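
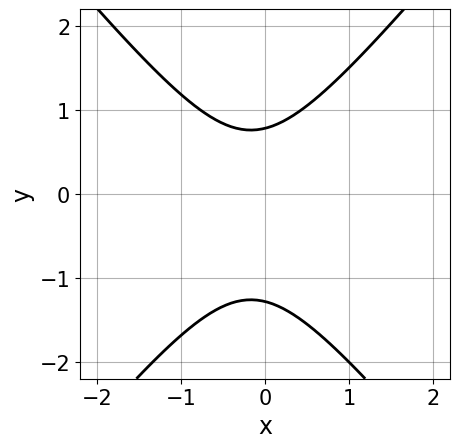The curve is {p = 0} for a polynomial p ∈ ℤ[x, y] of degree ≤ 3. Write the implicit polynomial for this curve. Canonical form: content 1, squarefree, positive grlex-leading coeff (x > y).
3*x^2 - 2*y^2 + x - y + 2

First, degree: no degree-1 curve has this shape, so deg p = 2.
Next, observable constraints: it misses every integer gridline on the x-axis.
Finally, matching integer coefficients to the picture gives p.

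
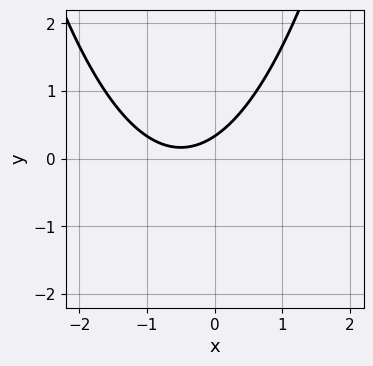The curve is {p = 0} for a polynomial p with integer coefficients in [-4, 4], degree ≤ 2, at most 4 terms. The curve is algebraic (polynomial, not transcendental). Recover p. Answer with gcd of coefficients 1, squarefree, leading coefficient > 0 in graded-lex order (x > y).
(a) deg p = 2.
(b) From the axis intercepts and sections: no x-intercept at any integer in the box.
(c) Assembling these constraints gives the stated polynomial.

2*x^2 + 2*x - 3*y + 1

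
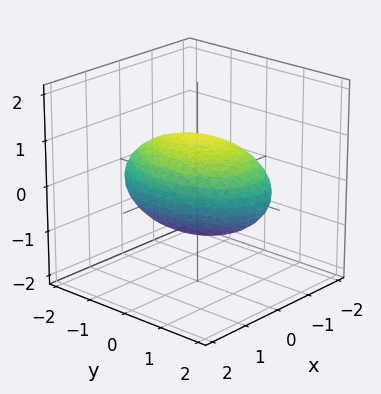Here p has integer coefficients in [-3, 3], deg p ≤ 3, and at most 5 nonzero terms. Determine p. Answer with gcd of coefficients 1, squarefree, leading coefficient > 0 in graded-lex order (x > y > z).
1. The degree is 2 — bounded and convex; a quadric.
2. Symmetries: it's symmetric under x → −x, forcing even powers of x; the z ↦ −z reflection is a symmetry, so z appears only in even powers; mirror symmetry y ↦ −y ⇒ only even powers of y.
3. Observable constraints: among the integer gridlines, it crosses the z-axis at z ∈ {-1, 1}.
4. Putting this together gives p.

2*x^2 + y^2 + 3*z^2 - 3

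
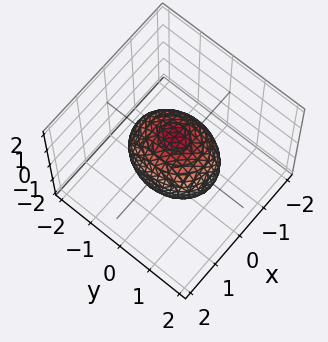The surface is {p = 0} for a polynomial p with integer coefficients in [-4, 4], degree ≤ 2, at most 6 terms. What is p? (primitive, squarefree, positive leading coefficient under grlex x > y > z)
3*x^2 + 2*y^2 + 2*z^2 - 3

First, the degree is 2 — a closed, bounded, convex surface; a quadric.
Then, symmetries: it's symmetric under z → −z, forcing even powers of z; the y ↦ −y reflection is a symmetry, so y appears only in even powers; the x ↦ −x reflection is a symmetry, so x appears only in even powers.
Next, reading off the gridlines: the x-axis gridline crossings are at x ∈ {-1, 1}.
Finally, putting this together gives p.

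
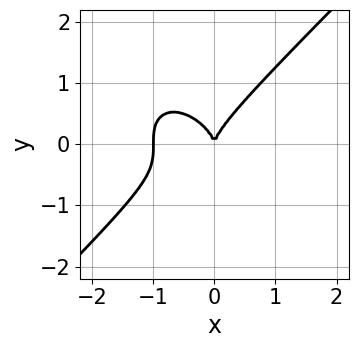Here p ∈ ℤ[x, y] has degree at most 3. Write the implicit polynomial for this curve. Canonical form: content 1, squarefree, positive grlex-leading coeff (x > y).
x^3 - y^3 + x^2

(a) The degree is 3 — no degree-2 curve has this shape.
(b) Observable constraints: among the integer gridlines, it crosses the x-axis at x ∈ {-1, 0}; it meets the y-axis at y = 0 (among the integer gridlines).
(c) Together with the visible shape, these determine p as stated.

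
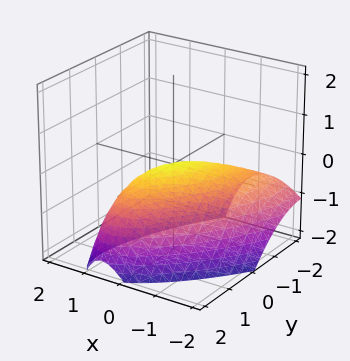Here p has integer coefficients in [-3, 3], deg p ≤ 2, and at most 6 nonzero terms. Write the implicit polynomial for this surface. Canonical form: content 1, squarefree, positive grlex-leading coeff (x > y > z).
(a) deg p = 2.
(b) Checking where it meets the axes: it crosses the z-axis at the gridline z = 0; one x-axis crossing is at x = 0; one y-axis crossing is at y = 0.
(c) The integer polynomial consistent with all of this is the stated p.

2*x^2 - 2*x*y - x*z + y^2 + 2*z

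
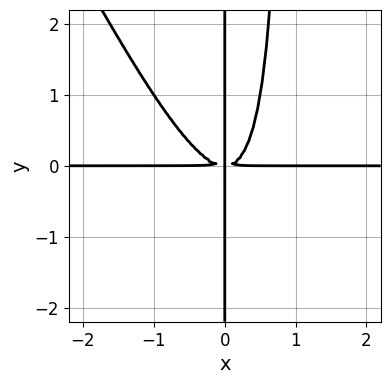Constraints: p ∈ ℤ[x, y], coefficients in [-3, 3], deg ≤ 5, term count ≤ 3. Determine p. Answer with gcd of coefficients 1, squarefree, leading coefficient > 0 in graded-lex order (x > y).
(a) deg p = 4. The shape is more complex than any degree-3 curve.
(b) Observable constraints: every point of the x-axis in the box is on the curve; the visible y-axis segment lies entirely on the curve.
(c) Solving for integer coefficients yields p as stated.

2*x^3*y + x^2*y^2 - x*y^2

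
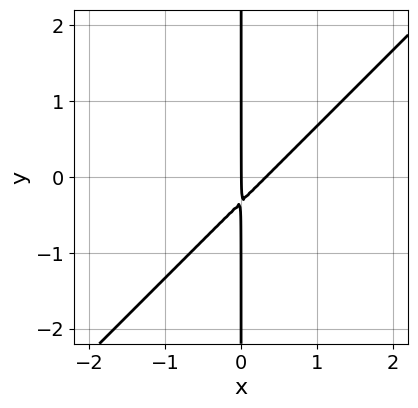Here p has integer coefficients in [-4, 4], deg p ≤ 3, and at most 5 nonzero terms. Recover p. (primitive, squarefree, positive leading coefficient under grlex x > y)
3*x^2 - 3*x*y - x

The degree is 2 — the shape is more complex than any degree-1 curve.
From the visible intercepts: the visible y-axis segment lies entirely on the curve; one x-axis crossing is at x = 0.
Assembling these constraints gives the stated polynomial.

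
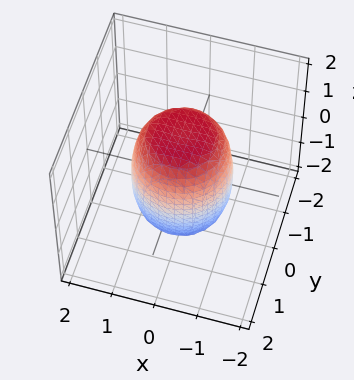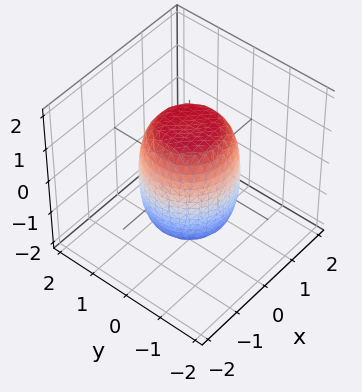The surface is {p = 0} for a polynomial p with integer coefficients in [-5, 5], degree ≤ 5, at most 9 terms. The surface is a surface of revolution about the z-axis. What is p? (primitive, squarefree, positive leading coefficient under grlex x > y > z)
2*x^4 + 4*x^2*y^2 + 2*y^4 - x^2 - y^2 + z^2 - 2

1. Degree: a generic line meets the surface in up to 4 points, so deg p = 4.
2. Symmetries: rotational symmetry about the z-axis ⇒ p depends on x, y only through x² + y².
3. Against the integer gridlines: a circular section at z = 0 has radius between 1 and 2.
4. Solving for integer coefficients yields p as stated.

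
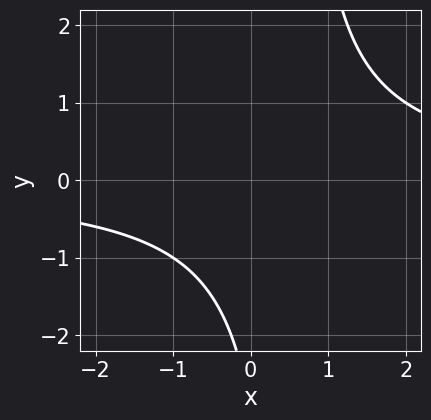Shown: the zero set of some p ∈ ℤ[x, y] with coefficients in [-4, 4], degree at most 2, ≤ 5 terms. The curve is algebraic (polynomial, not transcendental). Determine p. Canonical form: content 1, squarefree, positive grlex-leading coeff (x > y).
2*x*y - y - 3

First, deg p = 2. A generic line meets the curve in up to 2 points.
Then, reading off the gridlines: the curve avoids every integer x-axis point in the box; it misses every integer gridline on the y-axis.
Finally, matching integer coefficients to the picture gives p.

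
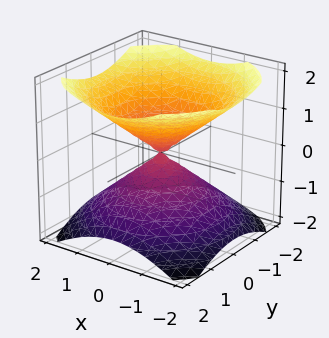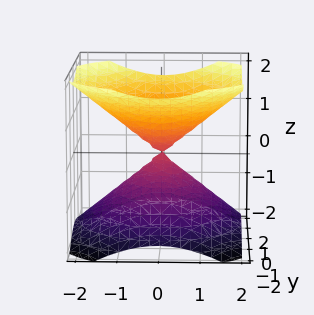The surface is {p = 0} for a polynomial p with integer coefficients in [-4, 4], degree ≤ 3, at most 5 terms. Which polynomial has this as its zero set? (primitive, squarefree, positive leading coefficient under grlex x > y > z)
First, I count 2 distinct pieces. They look like related sheets of one shape, so recover p as a whole.
Then, degree: a double cone through the origin; a quadric, so deg p = 2.
Next, symmetries: mirror symmetry z ↦ −z ⇒ only even powers of z; the surface is invariant under rotation about z: p = q(x² + y², z).
Next, against the integer gridlines: a circular section at z = -1 has radius between 1 and 2; it crosses the x-axis at the gridline x = 0; it meets the z-axis at z = 0 (among the integer gridlines); it crosses the y-axis at the gridline y = 0.
Finally, the integer polynomial consistent with all of this is the stated p.

2*x^2 + 2*y^2 - 3*z^2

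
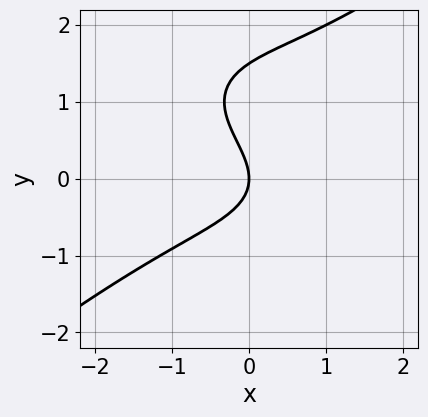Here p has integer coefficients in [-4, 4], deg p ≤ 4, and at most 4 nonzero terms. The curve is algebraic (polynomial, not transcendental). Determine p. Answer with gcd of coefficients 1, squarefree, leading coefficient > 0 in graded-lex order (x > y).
1. deg p = 3. The shape is more complex than any degree-2 curve.
2. Checking where it meets the axes: it crosses the y-axis at the gridline y = 0; it crosses the x-axis at the gridline x = 0.
3. These observations pin down the coefficients.

x^3 - 2*y^3 + 3*y^2 + 3*x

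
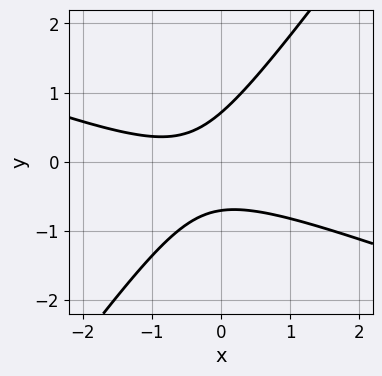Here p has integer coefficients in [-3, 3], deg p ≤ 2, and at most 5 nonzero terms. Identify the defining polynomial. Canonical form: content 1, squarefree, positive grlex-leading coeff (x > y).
x^2 + 2*x*y - 2*y^2 + x + 1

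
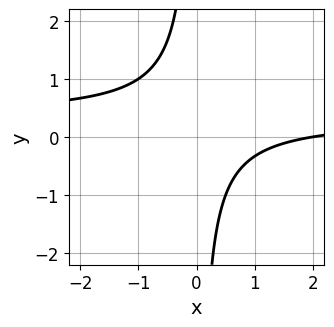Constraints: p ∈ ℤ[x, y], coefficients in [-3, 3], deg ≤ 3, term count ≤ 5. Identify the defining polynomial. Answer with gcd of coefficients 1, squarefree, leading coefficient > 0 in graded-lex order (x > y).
3*x*y - x + 2

First, the degree is 2 — a generic line meets the curve in up to 2 points.
Next, from the visible intercepts: it meets the x-axis at x = 2 (among the integer gridlines); the curve avoids every integer y-axis point in the box.
Finally, assembling these constraints gives the stated polynomial.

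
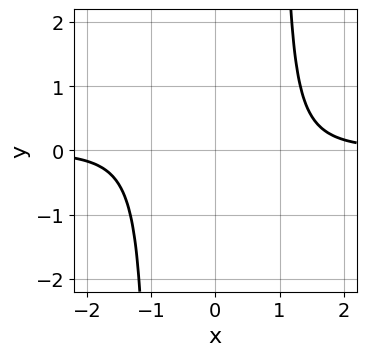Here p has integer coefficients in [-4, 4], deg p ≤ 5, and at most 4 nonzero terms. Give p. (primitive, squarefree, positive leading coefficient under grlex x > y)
x^3*y - x*y - 1

1. Degree: a generic line meets the curve in up to 4 points, so deg p = 4.
2. Against the integer gridlines: it misses every integer gridline on the y-axis; no x-intercept at any integer in the box.
3. Solving for integer coefficients yields p as stated.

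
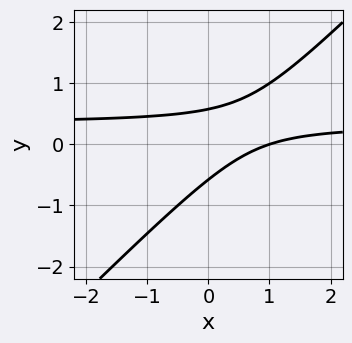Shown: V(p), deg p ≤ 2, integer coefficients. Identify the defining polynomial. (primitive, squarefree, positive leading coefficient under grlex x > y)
3*x*y - 3*y^2 - x + 1

The degree is 2 — no degree-1 curve has this shape.
Against the integer gridlines: it meets the x-axis at x = 1 (among the integer gridlines).
Matching integer coefficients to the picture gives p.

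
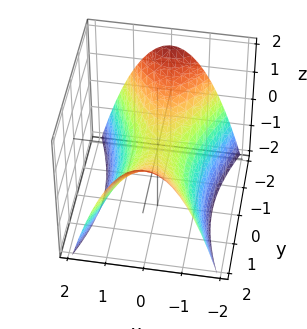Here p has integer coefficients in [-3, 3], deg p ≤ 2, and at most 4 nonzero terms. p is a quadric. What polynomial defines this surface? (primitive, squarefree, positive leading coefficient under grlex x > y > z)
3*x^2 - y^2 + 3*z

(a) The degree is 2 — a saddle surface; a quadric.
(b) Symmetries: the x ↦ −x reflection is a symmetry, so x appears only in even powers; mirror symmetry y ↦ −y ⇒ only even powers of y.
(c) Checking where it meets the axes: one z-axis crossing is at z = 0; one x-axis crossing is at x = 0.
(d) The integer polynomial consistent with all of this is the stated p.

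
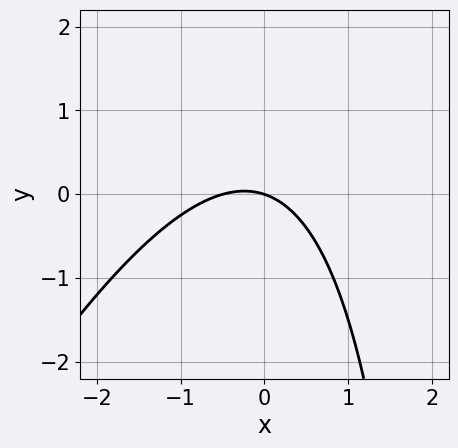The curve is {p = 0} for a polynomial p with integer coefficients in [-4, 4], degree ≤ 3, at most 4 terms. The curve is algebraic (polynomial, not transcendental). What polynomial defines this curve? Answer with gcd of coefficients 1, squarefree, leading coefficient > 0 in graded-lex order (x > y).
1. deg p = 2.
2. From the visible intercepts: it crosses the x-axis at the gridline x = 0; it meets the y-axis at y = 0 (among the integer gridlines).
3. These observations pin down the coefficients.

2*x^2 - x*y + x + 3*y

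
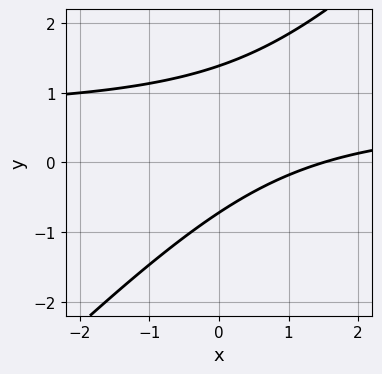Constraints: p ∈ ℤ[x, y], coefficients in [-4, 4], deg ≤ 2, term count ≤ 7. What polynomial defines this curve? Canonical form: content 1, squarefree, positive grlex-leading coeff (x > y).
1. deg p = 2.
2. Putting this together gives p.

3*x*y - 3*y^2 - 2*x + 2*y + 3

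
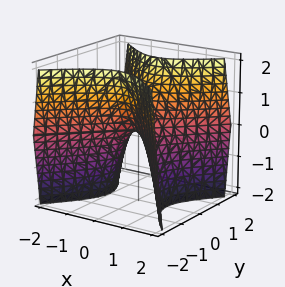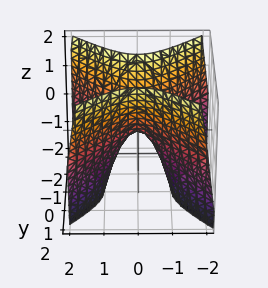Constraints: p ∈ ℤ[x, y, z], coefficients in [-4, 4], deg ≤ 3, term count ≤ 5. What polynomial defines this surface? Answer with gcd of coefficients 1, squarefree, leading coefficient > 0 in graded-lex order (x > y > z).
2*x^2 - 2*y^2 + z

1. Degree: a hyperbolic paraboloid; a quadric, so deg p = 2.
2. Symmetries: the x ↦ −x reflection is a symmetry, so x appears only in even powers; mirror symmetry y ↦ −y ⇒ only even powers of y.
3. From the axis intercepts and sections: it crosses the y-axis at the gridline y = 0; it meets the z-axis at z = 0 (among the integer gridlines).
4. Assembling these constraints gives the stated polynomial.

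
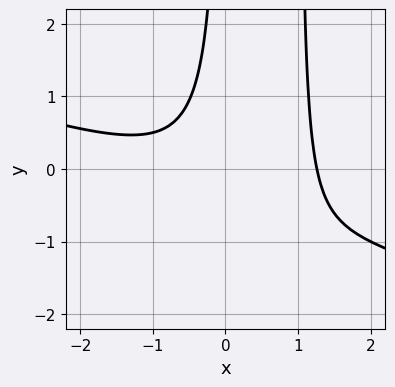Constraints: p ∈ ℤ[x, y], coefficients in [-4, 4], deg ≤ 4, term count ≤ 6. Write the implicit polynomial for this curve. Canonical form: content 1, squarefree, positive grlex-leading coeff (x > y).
x^3 + 3*x^2*y - 3*x*y - 2

The degree is 3 — a generic line meets the curve in up to 3 points.
From the axis intercepts and sections: no y-intercept at any integer in the box.
The integer polynomial consistent with all of this is the stated p.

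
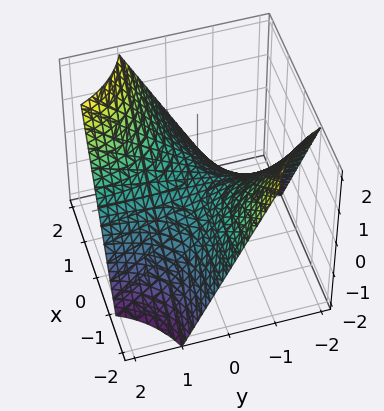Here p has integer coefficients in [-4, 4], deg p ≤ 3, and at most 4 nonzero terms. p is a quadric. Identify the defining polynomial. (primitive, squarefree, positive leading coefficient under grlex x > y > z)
x*y - z

(a) deg p = 2. A saddle surface; a quadric.
(b) Against the integer gridlines: the visible y-axis segment lies entirely on the surface; every point of the x-axis in the box is on the surface; it meets the z-axis at z = 0 (among the integer gridlines).
(c) Matching integer coefficients to the picture gives p.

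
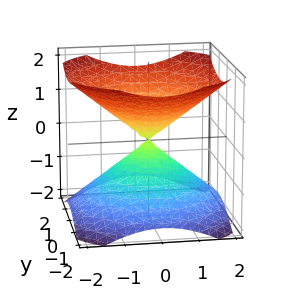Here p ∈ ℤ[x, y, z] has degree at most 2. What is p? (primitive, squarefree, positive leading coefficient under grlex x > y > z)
2*x^2 + 2*y^2 - 3*z^2

1. I count 2 distinct pieces. They look like related sheets of one shape, so recover p as a whole.
2. Degree: two nappes meeting at a single point; a quadric, so deg p = 2.
3. Symmetries: it's symmetric under z → −z, forcing even powers of z; rotational symmetry about the z-axis ⇒ p depends on x, y only through x² + y².
4. Observable constraints: one x-axis crossing is at x = 0; one z-axis crossing is at z = 0; a circular section at z = -1 has radius between 1 and 2.
5. Together with the visible shape, these determine p as stated.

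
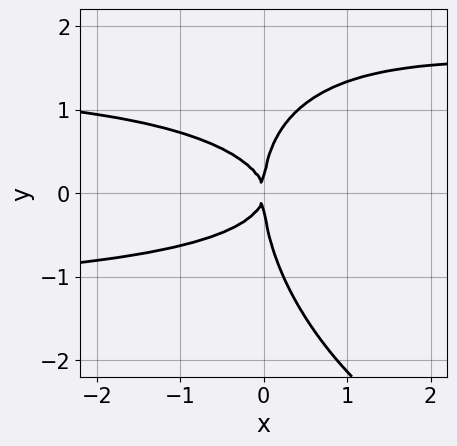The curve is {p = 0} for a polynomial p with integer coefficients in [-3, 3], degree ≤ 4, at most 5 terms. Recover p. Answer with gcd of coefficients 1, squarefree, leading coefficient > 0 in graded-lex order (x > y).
1. Degree: no degree-3 curve has this shape, so deg p = 4.
2. From the visible intercepts: it crosses the x-axis at the gridline x = 0; one y-axis crossing is at y = 0.
3. Fitting integer coefficients to these (and the overall shape) gives p.

x^2*y^2 + x*y^3 + y^4 - 3*x*y^2 - 2*x^2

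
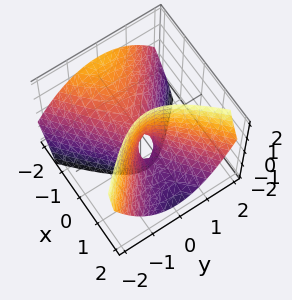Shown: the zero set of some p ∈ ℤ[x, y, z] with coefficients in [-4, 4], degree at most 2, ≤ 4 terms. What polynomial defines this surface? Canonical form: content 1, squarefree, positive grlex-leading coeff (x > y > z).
2*x^2 + 3*x*z - 3*y^2 - z

The degree is 2 — no degree-1 surface has this shape.
Against the integer gridlines: one x-axis crossing is at x = 0; it meets the y-axis at y = 0 (among the integer gridlines); it meets the z-axis at z = 0 (among the integer gridlines).
Putting this together gives p.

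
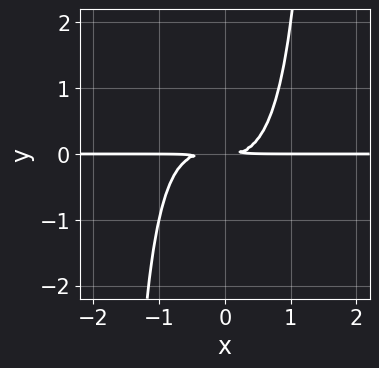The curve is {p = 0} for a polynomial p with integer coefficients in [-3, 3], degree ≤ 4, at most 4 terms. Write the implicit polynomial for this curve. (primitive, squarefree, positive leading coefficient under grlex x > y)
3*x^3*y + x^2*y^2 + x^2*y - 3*y^2

First, degree: no degree-3 curve has this shape, so deg p = 4.
Then, from the visible intercepts: the visible x-axis segment lies entirely on the curve.
Finally, solving for integer coefficients yields p as stated.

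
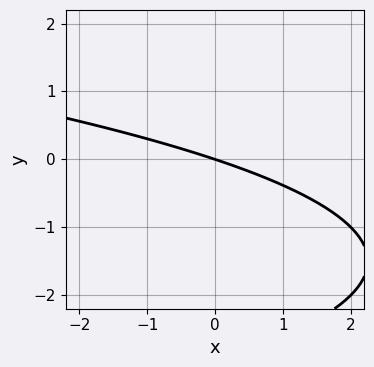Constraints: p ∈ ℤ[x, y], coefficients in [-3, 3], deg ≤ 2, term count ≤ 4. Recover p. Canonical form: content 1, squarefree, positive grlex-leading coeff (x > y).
y^2 + x + 3*y

(a) Degree: a generic line meets the curve in up to 2 points, so deg p = 2.
(b) From the axis intercepts and sections: it meets the x-axis at x = 0 (among the integer gridlines); one y-axis crossing is at y = 0.
(c) Solving for integer coefficients yields p as stated.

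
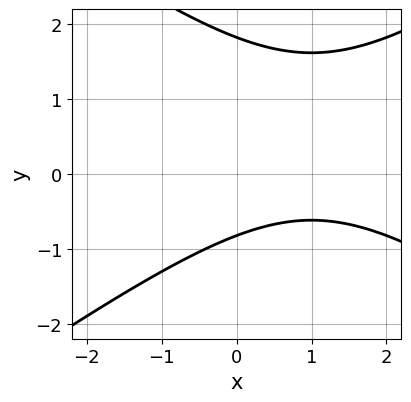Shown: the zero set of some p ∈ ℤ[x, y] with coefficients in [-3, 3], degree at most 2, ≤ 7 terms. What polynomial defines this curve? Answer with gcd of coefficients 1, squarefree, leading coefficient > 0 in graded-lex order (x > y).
x^2 - 2*y^2 - 2*x + 2*y + 3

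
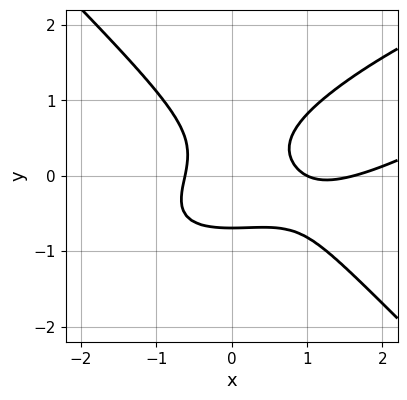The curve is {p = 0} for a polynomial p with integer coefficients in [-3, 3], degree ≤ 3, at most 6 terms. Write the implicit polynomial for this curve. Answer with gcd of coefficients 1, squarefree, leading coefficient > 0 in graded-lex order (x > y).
deg p = 3.
From the visible intercepts: one x-axis crossing is at x = 1.
Together with the visible shape, these determine p as stated.

x^3 - 2*x^2*y + 3*y^3 - 2*x^2 + 1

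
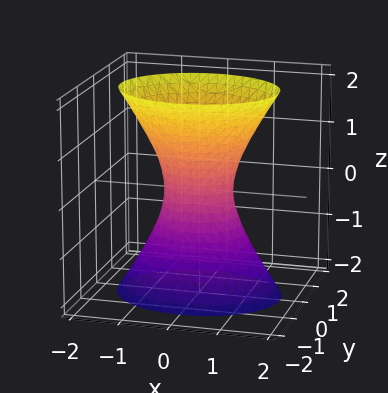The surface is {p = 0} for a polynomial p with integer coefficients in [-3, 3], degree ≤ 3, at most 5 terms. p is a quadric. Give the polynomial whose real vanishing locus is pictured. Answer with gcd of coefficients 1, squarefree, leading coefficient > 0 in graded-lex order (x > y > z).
First, degree: an hourglass — one-sheet hyperboloid; a quadric, so deg p = 2.
Then, symmetries: the y ↦ −y reflection is a symmetry, so y appears only in even powers; mirror symmetry z ↦ −z ⇒ only even powers of z; the x ↦ −x reflection is a symmetry, so x appears only in even powers.
Next, from the visible intercepts: it misses every integer gridline on the z-axis.
Finally, matching integer coefficients to the picture gives p.

2*x^2 + 3*y^2 - z^2 - 1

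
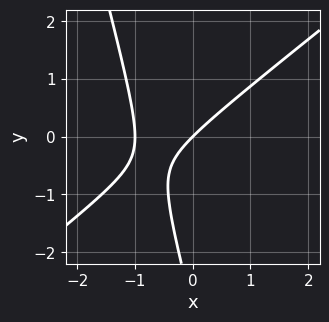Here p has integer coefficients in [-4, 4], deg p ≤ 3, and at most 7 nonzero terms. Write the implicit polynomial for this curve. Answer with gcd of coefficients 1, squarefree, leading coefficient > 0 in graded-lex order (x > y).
1. The degree is 2 — the shape is more complex than any degree-1 curve.
2. Against the integer gridlines: it meets the y-axis at y = 0 (among the integer gridlines); the x-axis gridline crossings are at x ∈ {-1, 0}.
3. Together with the visible shape, these determine p as stated.

3*x^2 - 3*x*y - y^2 + 3*x - 3*y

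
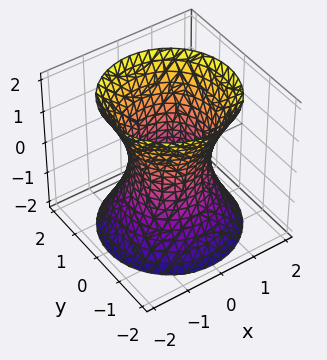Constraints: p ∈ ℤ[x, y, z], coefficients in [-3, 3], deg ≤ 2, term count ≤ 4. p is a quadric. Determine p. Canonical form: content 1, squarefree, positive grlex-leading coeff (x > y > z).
First, the degree is 2 — an hourglass — one-sheet hyperboloid; a quadric.
Next, by symmetry, every cross-section ⟂ z is a circle, so x, y appear only via x² + y²; mirror symmetry z ↦ −z ⇒ only even powers of z.
Next, observable constraints: the x-axis gridline crossings are at x ∈ {-1, 1}; among the integer gridlines, it crosses the y-axis at y ∈ {-1, 1}; a circular section at z = 1 has radius between 1 and 2.
Finally, together with the visible shape, these determine p as stated.

2*x^2 + 2*y^2 - z^2 - 2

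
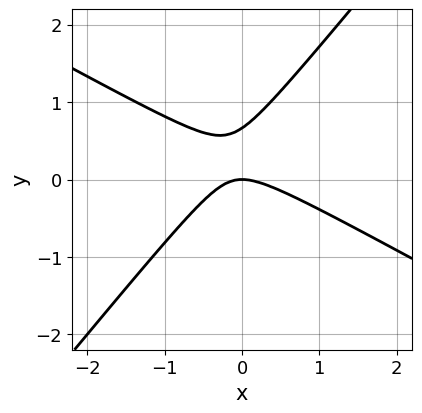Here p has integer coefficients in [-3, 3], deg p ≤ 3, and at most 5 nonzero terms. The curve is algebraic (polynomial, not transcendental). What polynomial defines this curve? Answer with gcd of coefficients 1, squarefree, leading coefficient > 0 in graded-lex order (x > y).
2*x^2 + 2*x*y - 3*y^2 + 2*y

The degree is 2 — a generic line meets the curve in up to 2 points.
From the visible intercepts: one y-axis crossing is at y = 0; one x-axis crossing is at x = 0.
Together with the visible shape, these determine p as stated.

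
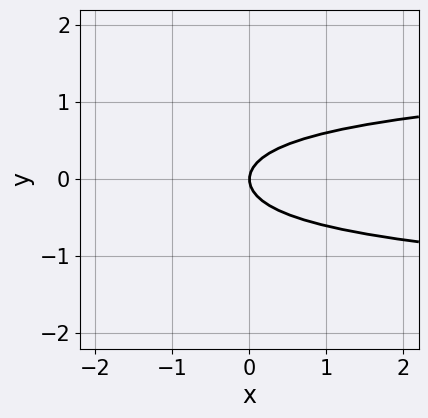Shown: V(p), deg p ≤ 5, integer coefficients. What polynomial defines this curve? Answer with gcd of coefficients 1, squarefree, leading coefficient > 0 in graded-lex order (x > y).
2*y^4 + 2*y^2 - x

(a) deg p = 4.
(b) Symmetries: the y ↦ −y reflection is a symmetry, so y appears only in even powers.
(c) Against the integer gridlines: it crosses the y-axis at the gridline y = 0; it meets the x-axis at x = 0 (among the integer gridlines).
(d) Together with the visible shape, these determine p as stated.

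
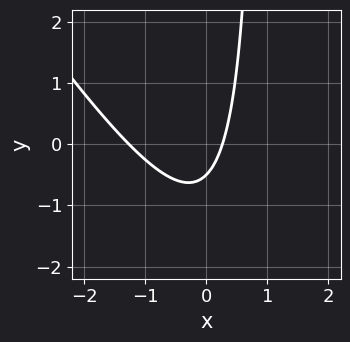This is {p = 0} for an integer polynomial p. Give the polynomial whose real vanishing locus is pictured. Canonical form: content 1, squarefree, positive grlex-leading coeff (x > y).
First, the degree is 2 — no degree-1 curve has this shape.
Finally, matching integer coefficients to the picture gives p.

3*x^2 + 2*x*y + 3*x - 2*y - 1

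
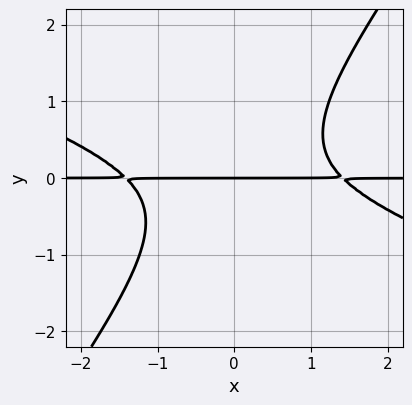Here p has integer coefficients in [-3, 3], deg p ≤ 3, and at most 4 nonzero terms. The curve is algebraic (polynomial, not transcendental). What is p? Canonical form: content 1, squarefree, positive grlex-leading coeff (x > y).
Degree: the shape is more complex than any degree-2 curve, so deg p = 3.
Checking where it meets the axes: every point of the x-axis in the box is on the curve; it meets the y-axis at y = 0 (among the integer gridlines).
Fitting integer coefficients to these (and the overall shape) gives p.

x^2*y + 2*x*y^2 - 2*y^3 - 2*y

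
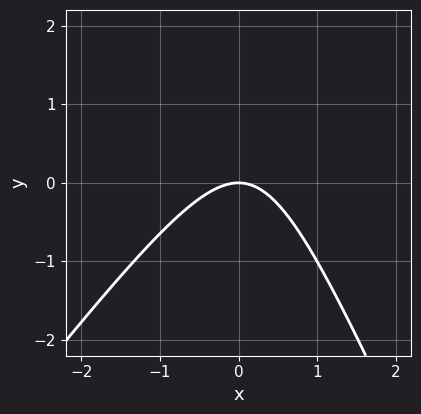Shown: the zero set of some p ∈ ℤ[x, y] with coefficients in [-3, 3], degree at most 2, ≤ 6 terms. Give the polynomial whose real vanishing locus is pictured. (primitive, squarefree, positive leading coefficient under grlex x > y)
3*x^2 - x*y - y^2 + 3*y

First, the degree is 2 — the shape is more complex than any degree-1 curve.
Next, from the visible intercepts: one x-axis crossing is at x = 0; it meets the y-axis at y = 0 (among the integer gridlines).
Finally, solving for integer coefficients yields p as stated.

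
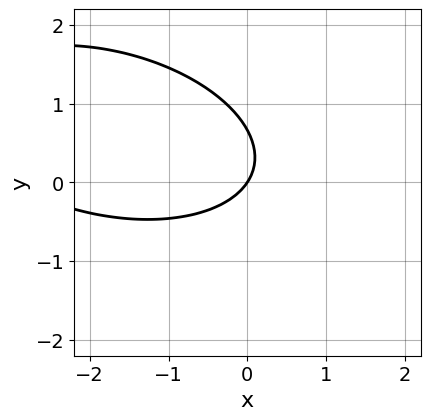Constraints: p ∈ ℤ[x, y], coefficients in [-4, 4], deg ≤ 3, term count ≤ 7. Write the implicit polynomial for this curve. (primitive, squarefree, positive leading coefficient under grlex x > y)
First, deg p = 2. No degree-1 curve has this shape.
Then, from the axis intercepts and sections: one y-axis crossing is at y = 0; one x-axis crossing is at x = 0.
Finally, assembling these constraints gives the stated polynomial.

x^2 + x*y + 3*y^2 + 3*x - 2*y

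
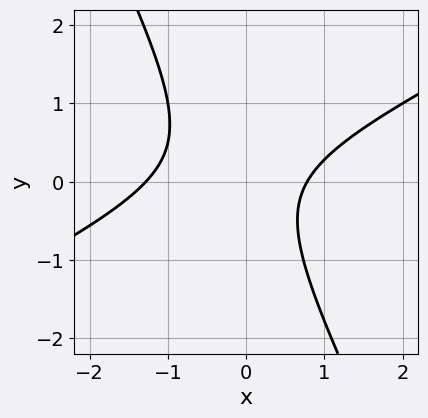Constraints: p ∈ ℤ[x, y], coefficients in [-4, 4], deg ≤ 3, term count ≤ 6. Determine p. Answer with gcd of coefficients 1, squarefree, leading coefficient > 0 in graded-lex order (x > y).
Degree: no degree-1 curve has this shape, so deg p = 2.
Reading off the gridlines: it misses every integer gridline on the y-axis.
Assembling these constraints gives the stated polynomial.

2*x^2 - 3*x*y - 2*y^2 + x - 2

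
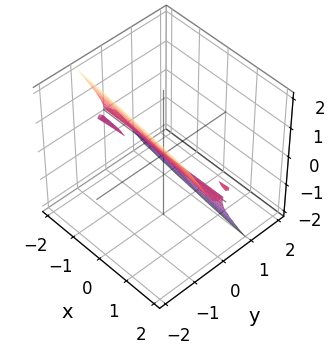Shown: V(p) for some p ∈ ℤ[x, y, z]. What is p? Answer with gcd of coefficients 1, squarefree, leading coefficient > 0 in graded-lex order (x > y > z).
1. The picture has 2 separate pieces.
2. deg p = 3.
3. Against the integer gridlines: it meets the z-axis at z = 0 (among the integer gridlines); every point of the x-axis in the box is on the surface; it crosses the y-axis at the gridline y = 0.
4. Matching integer coefficients to the picture gives p.

x*y*z - 3*y^3 - 3*y*z^2 - 2*z^3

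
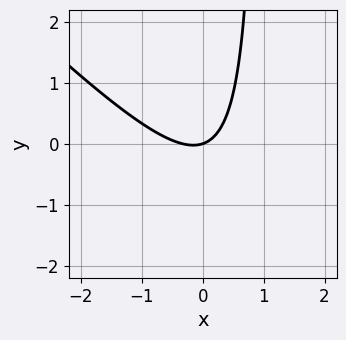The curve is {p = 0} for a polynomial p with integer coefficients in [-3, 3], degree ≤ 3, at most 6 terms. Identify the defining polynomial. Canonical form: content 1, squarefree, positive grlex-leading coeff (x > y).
3*x^2 + 3*x*y + x - 3*y

(a) deg p = 2.
(b) Reading off the gridlines: it meets the x-axis at x = 0 (among the integer gridlines); it meets the y-axis at y = 0 (among the integer gridlines).
(c) Together with the visible shape, these determine p as stated.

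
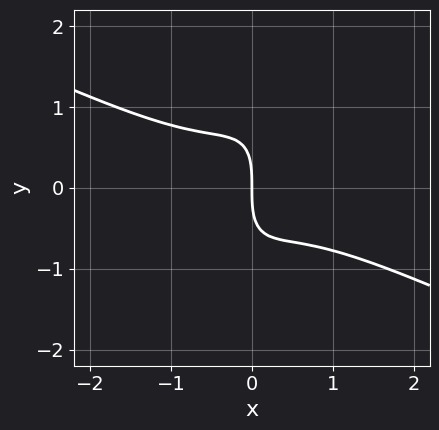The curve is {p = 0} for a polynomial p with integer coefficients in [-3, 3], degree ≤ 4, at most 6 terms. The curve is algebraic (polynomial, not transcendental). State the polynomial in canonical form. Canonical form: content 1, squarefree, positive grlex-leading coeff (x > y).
First, the degree is 3 — a generic line meets the curve in up to 3 points.
Then, against the integer gridlines: it meets the y-axis at y = 0 (among the integer gridlines); it meets the x-axis at x = 0 (among the integer gridlines).
Finally, assembling these constraints gives the stated polynomial.

2*x^3 + 3*x^2*y - 2*x*y^2 + y^3 + 2*x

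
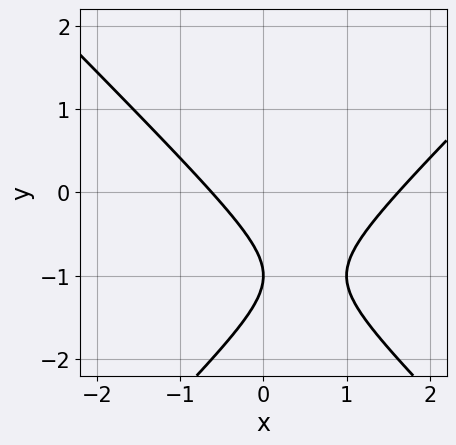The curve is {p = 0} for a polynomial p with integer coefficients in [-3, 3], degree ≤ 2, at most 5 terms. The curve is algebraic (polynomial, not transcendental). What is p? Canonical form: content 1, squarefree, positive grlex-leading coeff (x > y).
x^2 - y^2 - x - 2*y - 1

First, deg p = 2.
Then, from the axis intercepts and sections: it crosses the y-axis at the gridline y = -1.
Finally, putting this together gives p.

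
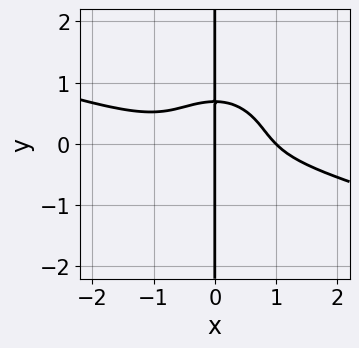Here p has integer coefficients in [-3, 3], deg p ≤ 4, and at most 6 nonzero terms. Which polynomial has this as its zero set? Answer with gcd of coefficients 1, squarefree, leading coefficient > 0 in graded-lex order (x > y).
(a) The degree is 4 — a generic line meets the curve in up to 4 points.
(b) Reading off the gridlines: the x-axis gridline crossings are at x ∈ {0, 1}; the visible y-axis segment lies entirely on the curve.
(c) Fitting integer coefficients to these (and the overall shape) gives p.

x^4 + 3*x^3*y + 3*x*y^3 - x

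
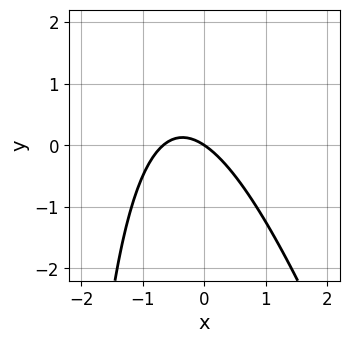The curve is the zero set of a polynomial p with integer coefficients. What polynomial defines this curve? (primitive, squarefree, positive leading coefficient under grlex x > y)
(a) deg p = 2.
(b) Reading off the gridlines: it meets the y-axis at y = 0 (among the integer gridlines); it meets the x-axis at x = 0 (among the integer gridlines).
(c) Putting this together gives p.

3*x^2 + x*y + 2*x + 3*y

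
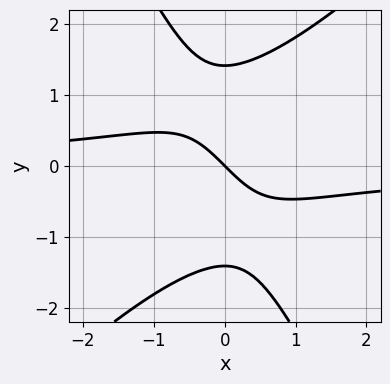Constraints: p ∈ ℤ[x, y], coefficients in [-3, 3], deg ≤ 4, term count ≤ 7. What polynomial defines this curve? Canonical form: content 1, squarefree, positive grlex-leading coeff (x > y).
(a) Degree: the shape is more complex than any degree-2 curve, so deg p = 3.
(b) Checking where it meets the axes: one y-axis crossing is at y = 0; one x-axis crossing is at x = 0.
(c) Fitting integer coefficients to these (and the overall shape) gives p.

2*x^2*y - x*y^2 - y^3 + 2*x + 2*y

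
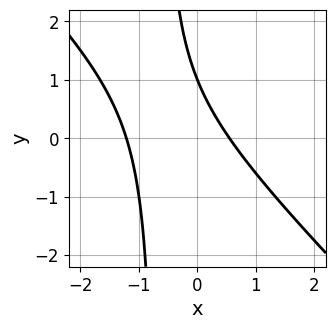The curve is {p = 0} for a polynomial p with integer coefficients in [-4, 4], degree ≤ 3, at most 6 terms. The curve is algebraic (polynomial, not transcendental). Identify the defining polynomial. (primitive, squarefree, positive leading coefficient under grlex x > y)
3*x^2 + 3*x*y + 2*x + 2*y - 2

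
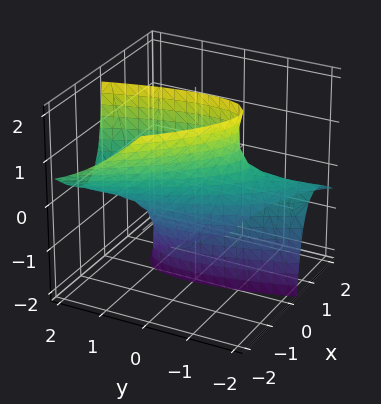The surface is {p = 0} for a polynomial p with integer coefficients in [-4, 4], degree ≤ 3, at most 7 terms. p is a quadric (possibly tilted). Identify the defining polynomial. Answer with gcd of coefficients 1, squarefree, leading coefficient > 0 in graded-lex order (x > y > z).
deg p = 2. The shape is more complex than any degree-1 surface.
Observable constraints: no z-intercept at any integer in the box; the y-axis gridline crossings are at y ∈ {-1, 1}.
Solving for integer coefficients yields p as stated.

3*x^2 + 3*x*y + 3*x*z + y^2 - 1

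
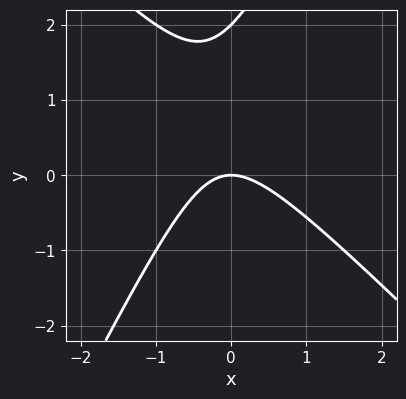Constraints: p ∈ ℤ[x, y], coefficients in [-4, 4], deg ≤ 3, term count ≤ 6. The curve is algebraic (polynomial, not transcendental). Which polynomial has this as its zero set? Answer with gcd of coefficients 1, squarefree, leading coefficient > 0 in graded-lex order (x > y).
2*x^2 + x*y - y^2 + 2*y

1. deg p = 2. A generic line meets the curve in up to 2 points.
2. Observable constraints: the y-axis gridline crossings are at y ∈ {0, 2}; it crosses the x-axis at the gridline x = 0.
3. Solving for integer coefficients yields p as stated.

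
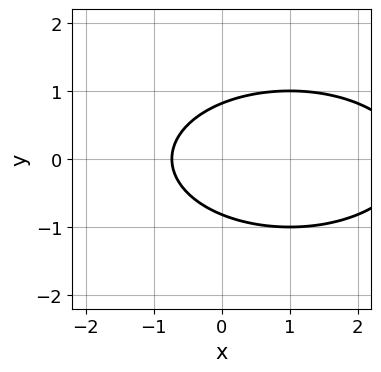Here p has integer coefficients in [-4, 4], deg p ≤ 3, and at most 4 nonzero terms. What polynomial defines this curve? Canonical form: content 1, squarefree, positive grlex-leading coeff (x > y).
x^2 + 3*y^2 - 2*x - 2

(a) deg p = 2. No degree-1 curve has this shape.
(b) Symmetries: the y ↦ −y reflection is a symmetry, so y appears only in even powers.
(c) Fitting integer coefficients to these (and the overall shape) gives p.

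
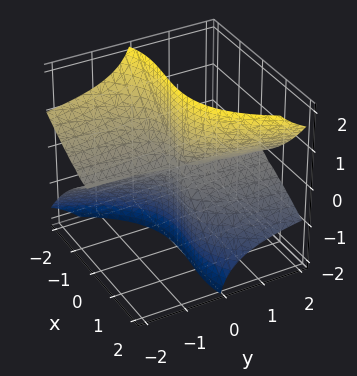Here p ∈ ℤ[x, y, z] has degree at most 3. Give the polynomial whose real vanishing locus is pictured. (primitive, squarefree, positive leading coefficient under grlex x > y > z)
Degree: the shape is more complex than any degree-2 surface, so deg p = 3.
Checking where it meets the axes: every point of the z-axis in the box is on the surface; it meets the x-axis at x = 0 (among the integer gridlines); the visible y-axis segment lies entirely on the surface.
Together with the visible shape, these determine p as stated.

x^3 + x^2*z - 3*y*z^2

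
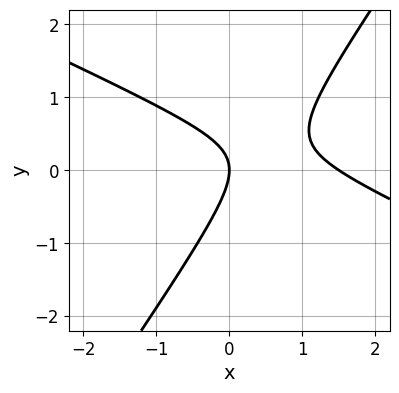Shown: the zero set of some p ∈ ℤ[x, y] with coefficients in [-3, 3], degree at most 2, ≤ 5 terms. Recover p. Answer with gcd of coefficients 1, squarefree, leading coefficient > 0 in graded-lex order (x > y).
2*x^2 + 3*x*y - 3*y^2 - 3*x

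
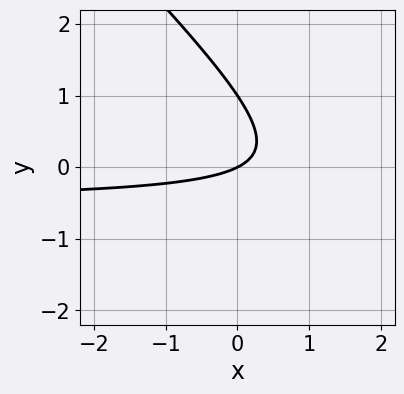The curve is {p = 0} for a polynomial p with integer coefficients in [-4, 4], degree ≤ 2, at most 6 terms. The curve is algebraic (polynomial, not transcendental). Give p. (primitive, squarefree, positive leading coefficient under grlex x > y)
2*x*y + 2*y^2 + x - 2*y

deg p = 2. No degree-1 curve has this shape.
Against the integer gridlines: one x-axis crossing is at x = 0; among the integer gridlines, it crosses the y-axis at y ∈ {0, 1}.
Fitting integer coefficients to these (and the overall shape) gives p.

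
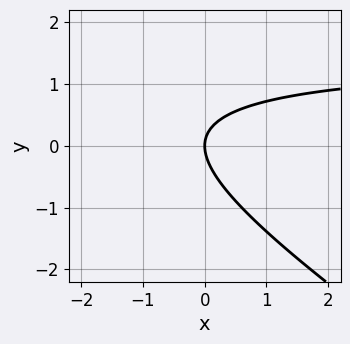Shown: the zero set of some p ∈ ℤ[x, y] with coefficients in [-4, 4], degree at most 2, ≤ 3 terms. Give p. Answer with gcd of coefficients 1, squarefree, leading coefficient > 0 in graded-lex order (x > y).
2*x*y + 3*y^2 - 3*x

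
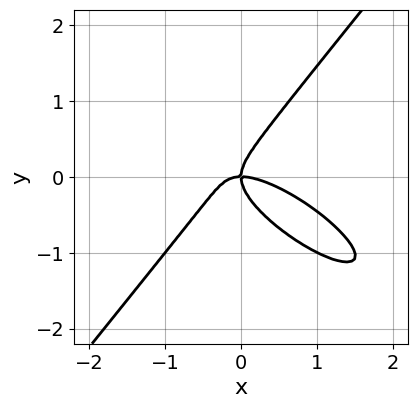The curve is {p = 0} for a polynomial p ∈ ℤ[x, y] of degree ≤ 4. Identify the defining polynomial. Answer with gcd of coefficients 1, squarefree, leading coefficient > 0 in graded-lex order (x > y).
1. The degree is 3 — a generic line meets the curve in up to 3 points.
2. Against the integer gridlines: it meets the x-axis at x = 0 (among the integer gridlines); it crosses the y-axis at the gridline y = 0.
3. Matching integer coefficients to the picture gives p.

2*x^3 + 3*x^2*y - 3*y^3 + 2*x*y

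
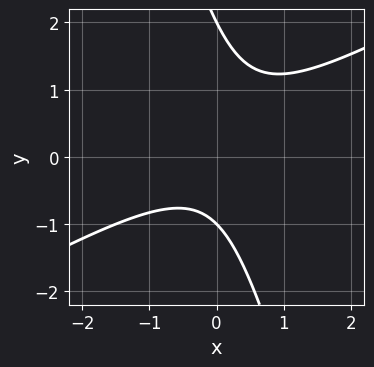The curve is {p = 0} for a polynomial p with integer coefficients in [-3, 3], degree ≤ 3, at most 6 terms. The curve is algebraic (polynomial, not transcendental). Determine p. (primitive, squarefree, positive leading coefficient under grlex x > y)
1. Degree: the shape is more complex than any degree-1 curve, so deg p = 2.
2. Against the integer gridlines: it misses every integer gridline on the x-axis; the y-axis gridline crossings are at y ∈ {-1, 2}.
3. Fitting integer coefficients to these (and the overall shape) gives p.

2*x^2 - 3*x*y - y^2 + y + 2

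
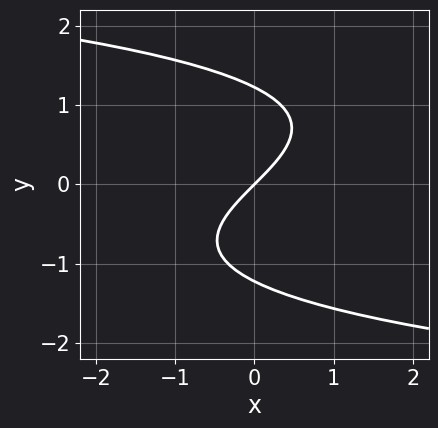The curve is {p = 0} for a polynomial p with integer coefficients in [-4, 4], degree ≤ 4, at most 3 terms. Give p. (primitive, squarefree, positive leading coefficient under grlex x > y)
2*y^3 + 3*x - 3*y

First, deg p = 3. A generic line meets the curve in up to 3 points.
Then, reading off the gridlines: it crosses the y-axis at the gridline y = 0; it crosses the x-axis at the gridline x = 0.
Finally, together with the visible shape, these determine p as stated.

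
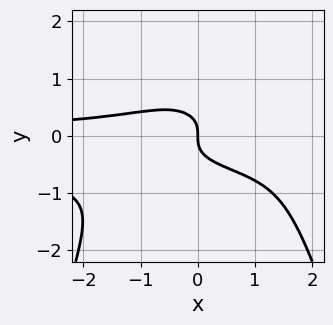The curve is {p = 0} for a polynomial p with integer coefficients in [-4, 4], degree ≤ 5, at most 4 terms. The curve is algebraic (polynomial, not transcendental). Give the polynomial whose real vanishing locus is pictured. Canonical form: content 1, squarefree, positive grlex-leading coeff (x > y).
2*x^2*y^2 + x^2*y + 3*y^3 + x

The degree is 4 — a generic line meets the curve in up to 4 points.
Reading off the gridlines: one y-axis crossing is at y = 0; it crosses the x-axis at the gridline x = 0.
The integer polynomial consistent with all of this is the stated p.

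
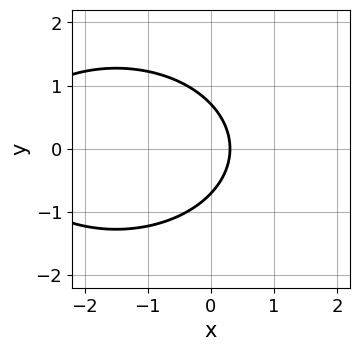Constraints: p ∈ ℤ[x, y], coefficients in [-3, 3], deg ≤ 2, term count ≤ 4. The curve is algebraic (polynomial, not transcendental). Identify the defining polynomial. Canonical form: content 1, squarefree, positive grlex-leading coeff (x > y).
Degree: no degree-1 curve has this shape, so deg p = 2.
Symmetries: the y ↦ −y reflection is a symmetry, so y appears only in even powers.
Matching integer coefficients to the picture gives p.

x^2 + 2*y^2 + 3*x - 1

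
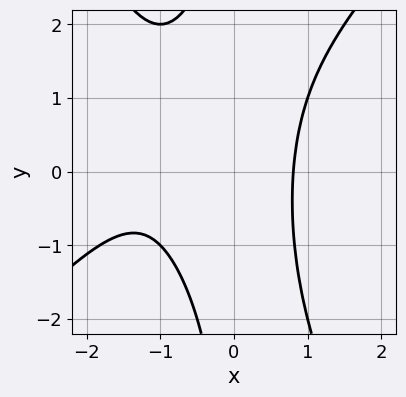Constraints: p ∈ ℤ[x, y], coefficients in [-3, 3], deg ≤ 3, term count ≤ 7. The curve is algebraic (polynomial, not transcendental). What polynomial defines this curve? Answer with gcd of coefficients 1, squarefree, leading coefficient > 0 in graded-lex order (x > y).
First, the degree is 3 — a generic line meets the curve in up to 3 points.
Next, from the axis intercepts and sections: the curve avoids every integer y-axis point in the box.
Finally, matching integer coefficients to the picture gives p.

2*x^3 - x^2*y - x*y^2 + 3*x^2 - 3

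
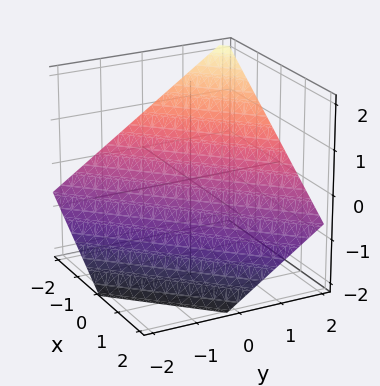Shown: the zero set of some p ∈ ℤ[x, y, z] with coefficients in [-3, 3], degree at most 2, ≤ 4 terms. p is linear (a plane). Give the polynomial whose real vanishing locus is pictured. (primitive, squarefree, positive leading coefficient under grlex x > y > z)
2*x - 2*y + 3*z + 2

First, degree: the surface is flat (a plane), so deg p = 1.
Then, from the visible intercepts: it crosses the y-axis at the gridline y = 1; one x-axis crossing is at x = -1.
Finally, these observations pin down the coefficients.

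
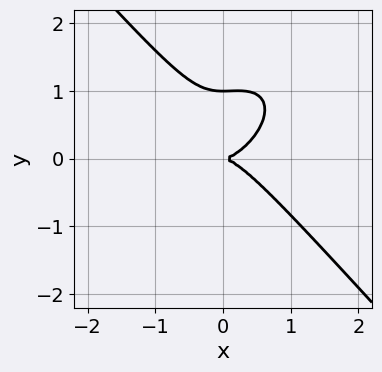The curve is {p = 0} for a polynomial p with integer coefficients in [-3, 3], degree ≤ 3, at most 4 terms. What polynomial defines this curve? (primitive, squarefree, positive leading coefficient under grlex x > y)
The degree is 3 — the shape is more complex than any degree-2 curve.
From the visible intercepts: it meets the x-axis at x = 0 (among the integer gridlines); among the integer gridlines, it crosses the y-axis at y ∈ {0, 1}.
Matching integer coefficients to the picture gives p.

3*x^3 - x^2*y + 3*y^3 - 3*y^2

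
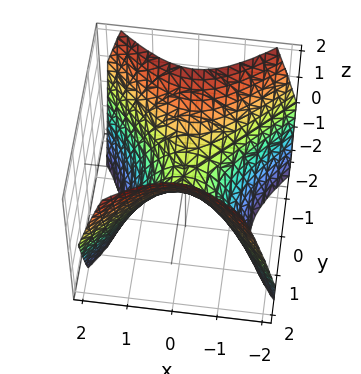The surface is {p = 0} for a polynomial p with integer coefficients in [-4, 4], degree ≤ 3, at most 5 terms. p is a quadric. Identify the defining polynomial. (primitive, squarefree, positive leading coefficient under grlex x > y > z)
x^2 - y^2 + z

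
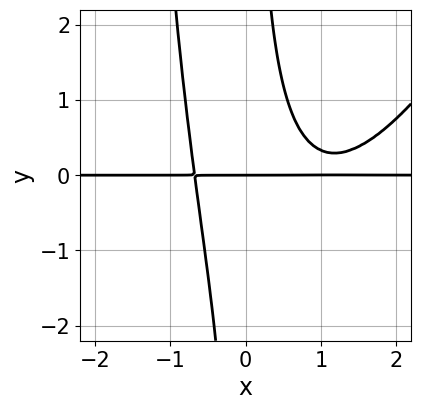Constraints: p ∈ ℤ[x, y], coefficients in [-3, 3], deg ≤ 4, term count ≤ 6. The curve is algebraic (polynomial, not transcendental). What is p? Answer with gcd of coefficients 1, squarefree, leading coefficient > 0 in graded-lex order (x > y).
1. The degree is 4 — no degree-3 curve has this shape.
2. Observable constraints: every point of the x-axis in the box is on the curve; one y-axis crossing is at y = 0.
3. Together with the visible shape, these determine p as stated.

2*x^3*y - x^2*y^2 - 3*x^2*y - 2*x*y^2 + 2*y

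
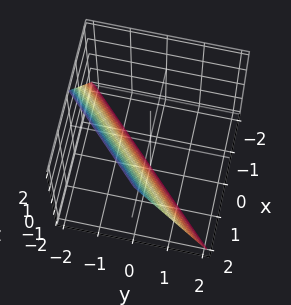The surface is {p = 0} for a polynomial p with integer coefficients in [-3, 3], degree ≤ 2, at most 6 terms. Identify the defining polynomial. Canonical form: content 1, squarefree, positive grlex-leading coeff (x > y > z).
1. Degree: every cross-section is a straight line — this is a plane, so deg p = 1.
2. Reading off the gridlines: one z-axis crossing is at z = -2; it meets the x-axis at x = 1 (among the integer gridlines).
3. Putting this together gives p.

2*x - 2*y - z - 2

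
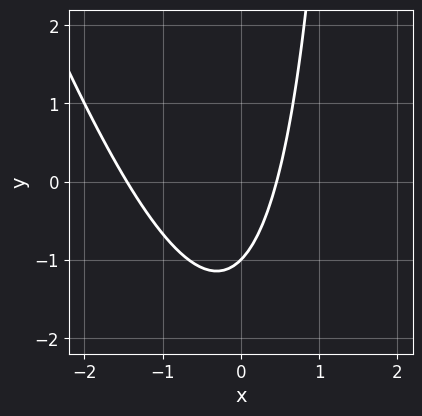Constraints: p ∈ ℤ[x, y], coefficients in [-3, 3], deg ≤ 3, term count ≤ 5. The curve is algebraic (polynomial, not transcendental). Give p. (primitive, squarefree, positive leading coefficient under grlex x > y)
First, deg p = 2.
Then, from the visible intercepts: one y-axis crossing is at y = -1.
Finally, these observations pin down the coefficients.

3*x^2 + x*y + 3*x - 2*y - 2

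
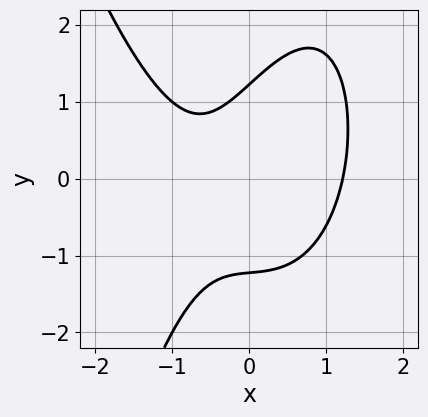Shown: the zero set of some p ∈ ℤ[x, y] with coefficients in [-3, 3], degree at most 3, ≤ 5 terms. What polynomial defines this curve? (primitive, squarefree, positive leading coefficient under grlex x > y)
The degree is 3 — a generic line meets the curve in up to 3 points.
Putting this together gives p.

3*x^3 - 2*x*y + 2*y^2 - 2*x - 3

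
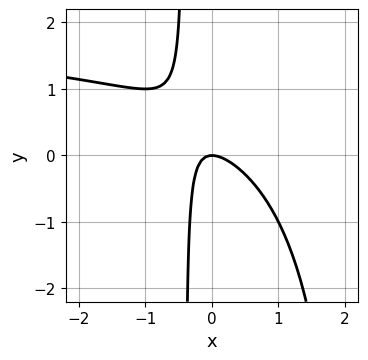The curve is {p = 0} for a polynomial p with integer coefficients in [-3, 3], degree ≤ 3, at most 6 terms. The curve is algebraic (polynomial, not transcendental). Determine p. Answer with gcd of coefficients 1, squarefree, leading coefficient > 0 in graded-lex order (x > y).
1. deg p = 3. A generic line meets the curve in up to 3 points.
2. Checking where it meets the axes: it meets the y-axis at y = 0 (among the integer gridlines); one x-axis crossing is at x = 0.
3. Fitting integer coefficients to these (and the overall shape) gives p.

x^2*y - 2*x^2 - 2*x*y - y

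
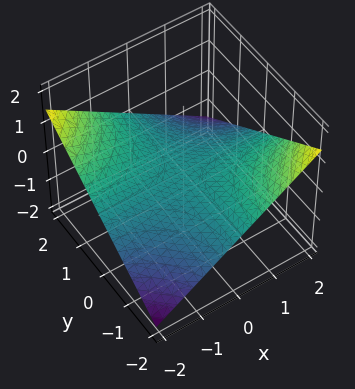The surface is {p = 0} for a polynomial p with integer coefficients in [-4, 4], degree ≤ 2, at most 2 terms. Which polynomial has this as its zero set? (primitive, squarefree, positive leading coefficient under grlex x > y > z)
x*y + 3*z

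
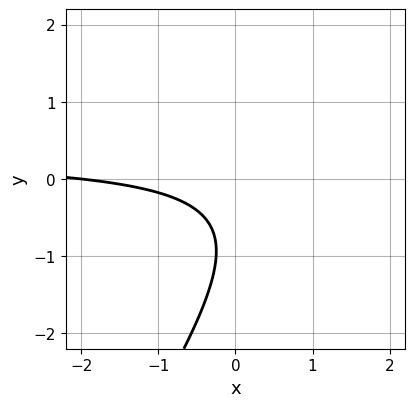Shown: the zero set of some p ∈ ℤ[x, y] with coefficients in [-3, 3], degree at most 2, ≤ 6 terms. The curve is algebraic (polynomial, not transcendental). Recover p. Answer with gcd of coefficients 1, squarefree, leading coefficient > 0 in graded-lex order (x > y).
3*x*y - 2*y^2 - x - 3*y - 2

1. The degree is 2 — the shape is more complex than any degree-1 curve.
2. Checking where it meets the axes: it crosses the x-axis at the gridline x = -2; no y-intercept at any integer in the box.
3. These observations pin down the coefficients.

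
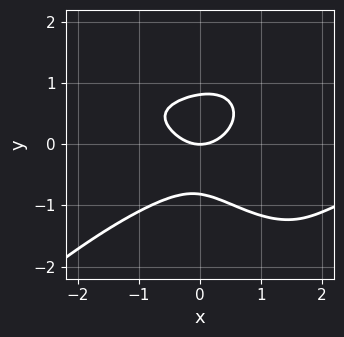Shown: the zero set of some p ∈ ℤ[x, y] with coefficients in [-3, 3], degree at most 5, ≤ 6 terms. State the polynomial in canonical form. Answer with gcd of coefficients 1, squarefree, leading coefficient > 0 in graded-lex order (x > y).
x^3*y - x*y^3 + 3*y^3 + 2*x^2 - 2*y

(a) The degree is 4 — the shape is more complex than any degree-3 curve.
(b) Checking where it meets the axes: it crosses the x-axis at the gridline x = 0; it meets the y-axis at y = 0 (among the integer gridlines).
(c) Fitting integer coefficients to these (and the overall shape) gives p.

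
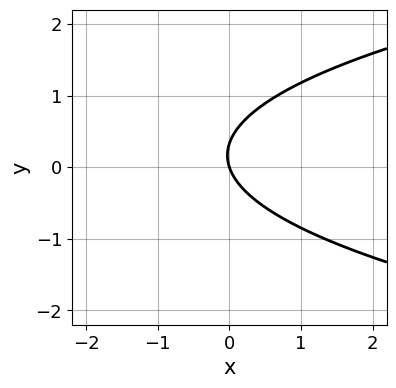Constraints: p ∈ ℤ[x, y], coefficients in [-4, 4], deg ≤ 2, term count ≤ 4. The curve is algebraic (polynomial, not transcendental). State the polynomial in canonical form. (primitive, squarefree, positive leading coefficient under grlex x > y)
1. deg p = 2. The shape is more complex than any degree-1 curve.
2. Observable constraints: it crosses the x-axis at the gridline x = 0; one y-axis crossing is at y = 0.
3. Putting this together gives p.

3*y^2 - 3*x - y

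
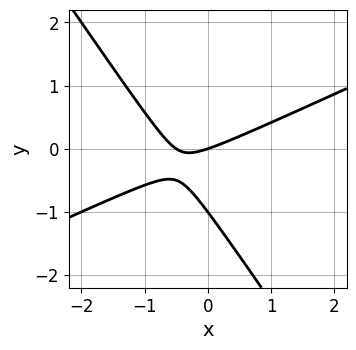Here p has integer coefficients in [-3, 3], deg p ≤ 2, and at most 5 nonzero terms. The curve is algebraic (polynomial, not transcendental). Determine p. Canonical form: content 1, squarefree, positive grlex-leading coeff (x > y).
2*x^2 - 3*x*y - 3*y^2 + x - 3*y

(a) The degree is 2 — no degree-1 curve has this shape.
(b) Against the integer gridlines: the y-axis gridline crossings are at y ∈ {-1, 0}; it meets the x-axis at x = 0 (among the integer gridlines).
(c) Fitting integer coefficients to these (and the overall shape) gives p.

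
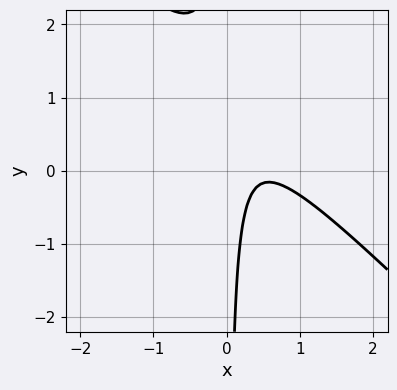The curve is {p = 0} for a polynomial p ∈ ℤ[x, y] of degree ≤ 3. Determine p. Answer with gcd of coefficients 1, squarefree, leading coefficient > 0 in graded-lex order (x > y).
3*x^2 + 3*x*y - 3*x + 1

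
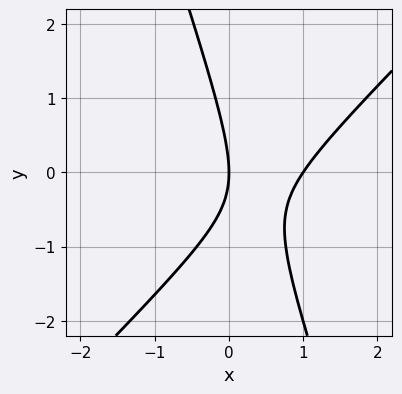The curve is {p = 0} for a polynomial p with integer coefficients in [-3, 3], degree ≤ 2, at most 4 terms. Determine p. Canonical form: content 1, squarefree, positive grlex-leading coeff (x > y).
3*x^2 - 2*x*y - y^2 - 3*x

deg p = 2. A generic line meets the curve in up to 2 points.
From the axis intercepts and sections: one y-axis crossing is at y = 0; the x-axis gridline crossings are at x ∈ {0, 1}.
Together with the visible shape, these determine p as stated.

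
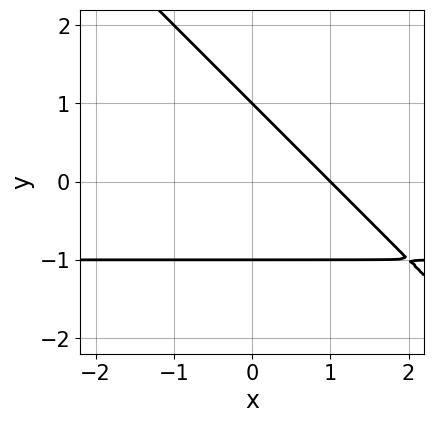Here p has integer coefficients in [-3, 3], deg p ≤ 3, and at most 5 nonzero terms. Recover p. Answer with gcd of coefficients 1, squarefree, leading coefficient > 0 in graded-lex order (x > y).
1. deg p = 2. No degree-1 curve has this shape.
2. Against the integer gridlines: one x-axis crossing is at x = 1; among the integer gridlines, it crosses the y-axis at y ∈ {-1, 1}.
3. Putting this together gives p.

x*y + y^2 + x - 1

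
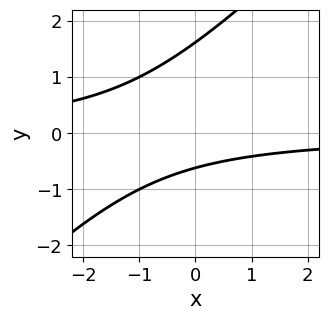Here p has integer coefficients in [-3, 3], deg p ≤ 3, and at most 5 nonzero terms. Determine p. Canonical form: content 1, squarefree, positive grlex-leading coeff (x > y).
x*y - y^2 + y + 1

(a) The degree is 2 — no degree-1 curve has this shape.
(b) Against the integer gridlines: it misses every integer gridline on the x-axis.
(c) Assembling these constraints gives the stated polynomial.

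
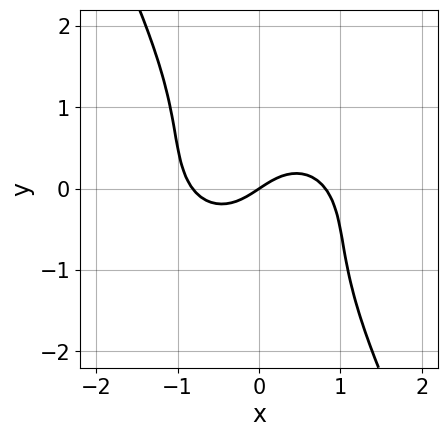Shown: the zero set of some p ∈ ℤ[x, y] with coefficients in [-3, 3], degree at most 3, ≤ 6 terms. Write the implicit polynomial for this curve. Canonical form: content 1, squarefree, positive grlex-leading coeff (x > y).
3*x^3 + 3*x*y^2 + 2*y^3 - 2*x + 3*y

Degree: no degree-2 curve has this shape, so deg p = 3.
Against the integer gridlines: one x-axis crossing is at x = 0; one y-axis crossing is at y = 0.
Assembling these constraints gives the stated polynomial.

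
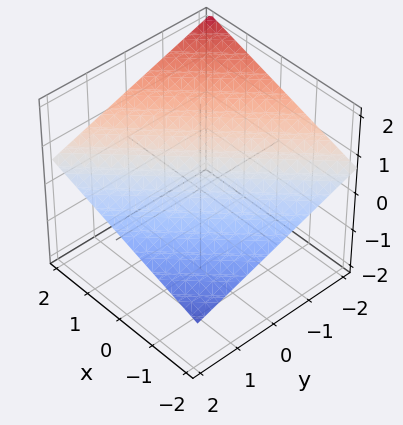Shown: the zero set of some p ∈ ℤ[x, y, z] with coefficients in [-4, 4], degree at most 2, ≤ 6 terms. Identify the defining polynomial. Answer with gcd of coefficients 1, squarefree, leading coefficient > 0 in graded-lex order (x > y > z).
x - y - 3*z + 2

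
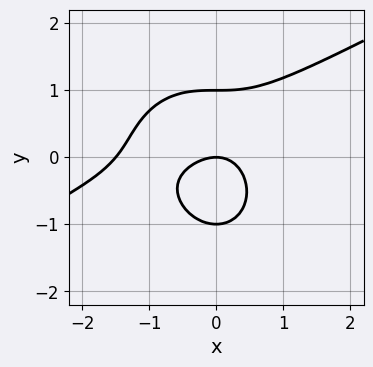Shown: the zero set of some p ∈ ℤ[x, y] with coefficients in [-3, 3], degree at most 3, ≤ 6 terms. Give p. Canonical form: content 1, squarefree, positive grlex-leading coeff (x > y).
(a) deg p = 3.
(b) Against the integer gridlines: one x-axis crossing is at x = 0; among the integer gridlines, it crosses the y-axis at y ∈ {-1, 0, 1}.
(c) Solving for integer coefficients yields p as stated.

2*x^3 - 3*x^2*y - 3*y^3 + 3*x^2 + 3*y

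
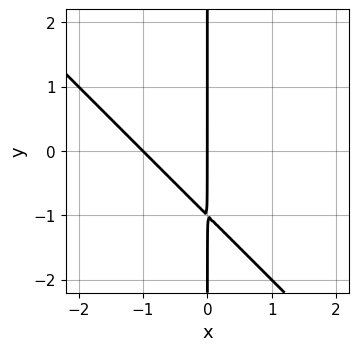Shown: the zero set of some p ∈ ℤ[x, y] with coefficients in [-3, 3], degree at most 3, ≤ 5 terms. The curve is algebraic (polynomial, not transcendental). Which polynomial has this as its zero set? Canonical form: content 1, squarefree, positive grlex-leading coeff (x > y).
x^2 + x*y + x

First, the degree is 2 — the shape is more complex than any degree-1 curve.
Then, against the integer gridlines: the visible y-axis segment lies entirely on the curve; among the integer gridlines, it crosses the x-axis at x ∈ {-1, 0}.
Finally, matching integer coefficients to the picture gives p.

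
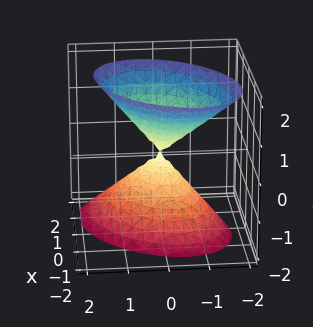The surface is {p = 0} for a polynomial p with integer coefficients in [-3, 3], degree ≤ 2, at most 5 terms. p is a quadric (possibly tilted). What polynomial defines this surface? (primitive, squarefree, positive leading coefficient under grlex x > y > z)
The picture has 2 separate pieces. Treating them together as one polynomial.
deg p = 2. The shape is more complex than any degree-1 surface.
Observable constraints: it crosses the x-axis at the gridline x = 0; it crosses the y-axis at the gridline y = 0; it crosses the z-axis at the gridline z = 0.
Together with the visible shape, these determine p as stated.

3*x^2 - 2*x*y + x*z + 3*y^2 - 2*z^2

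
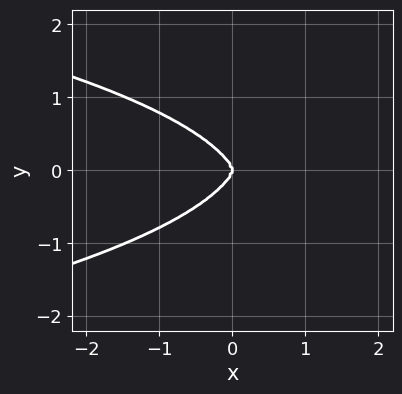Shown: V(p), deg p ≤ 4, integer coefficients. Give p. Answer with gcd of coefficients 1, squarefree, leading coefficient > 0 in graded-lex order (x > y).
The degree is 4 — no degree-3 curve has this shape.
Symmetries: mirror symmetry y ↦ −y ⇒ only even powers of y.
From the axis intercepts and sections: it crosses the x-axis at the gridline x = 0; one y-axis crossing is at y = 0.
The integer polynomial consistent with all of this is the stated p.

x^2*y^2 + y^4 + x^3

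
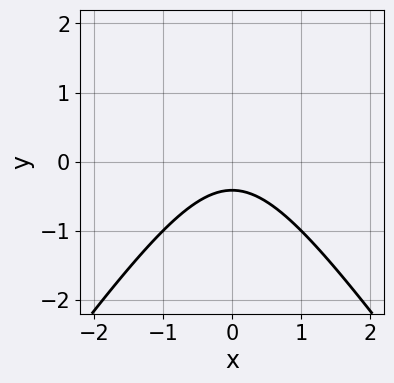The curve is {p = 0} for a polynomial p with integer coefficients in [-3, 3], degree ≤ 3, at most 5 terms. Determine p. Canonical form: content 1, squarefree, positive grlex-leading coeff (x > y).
2*x^2 - y^2 + 2*y + 1

First, deg p = 2.
Next, symmetries: the x ↦ −x reflection is a symmetry, so x appears only in even powers.
Next, observable constraints: it misses every integer gridline on the x-axis.
Finally, fitting integer coefficients to these (and the overall shape) gives p.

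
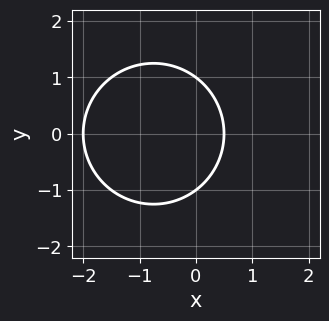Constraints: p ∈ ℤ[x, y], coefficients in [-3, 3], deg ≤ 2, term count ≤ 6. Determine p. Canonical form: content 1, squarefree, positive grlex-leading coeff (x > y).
2*x^2 + 2*y^2 + 3*x - 2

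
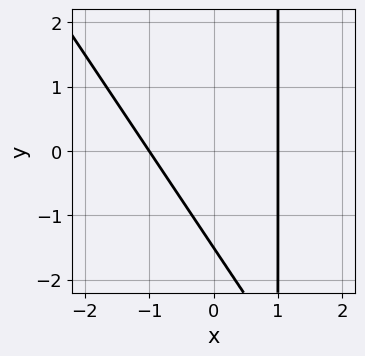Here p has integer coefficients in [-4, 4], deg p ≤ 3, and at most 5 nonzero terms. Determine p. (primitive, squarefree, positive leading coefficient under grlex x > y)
deg p = 2. The shape is more complex than any degree-1 curve.
From the visible intercepts: the x-axis gridline crossings are at x ∈ {-1, 1}.
Matching integer coefficients to the picture gives p.

3*x^2 + 2*x*y - 2*y - 3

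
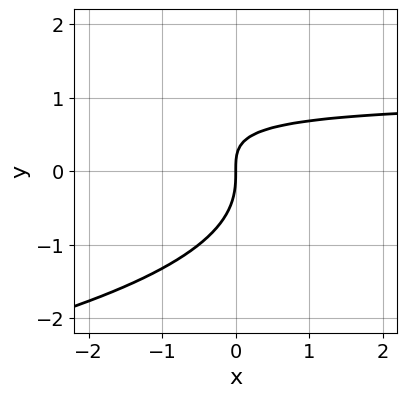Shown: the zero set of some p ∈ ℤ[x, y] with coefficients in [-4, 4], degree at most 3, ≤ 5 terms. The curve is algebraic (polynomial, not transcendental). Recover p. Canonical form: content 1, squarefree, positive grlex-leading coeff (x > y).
First, degree: no degree-2 curve has this shape, so deg p = 3.
Then, observable constraints: one x-axis crossing is at x = 0; it meets the y-axis at y = 0 (among the integer gridlines).
Finally, these observations pin down the coefficients.

y^3 + x*y - x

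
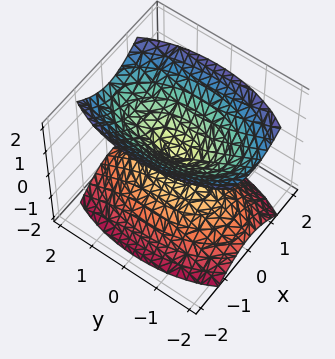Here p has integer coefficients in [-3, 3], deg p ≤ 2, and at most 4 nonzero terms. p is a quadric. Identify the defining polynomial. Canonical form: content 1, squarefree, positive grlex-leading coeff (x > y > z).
I count 2 distinct pieces.
Degree: two nappes meeting at a single point; a quadric, so deg p = 2.
Symmetries: the x ↦ −x reflection is a symmetry, so x appears only in even powers; it's symmetric under y → −y, forcing even powers of y; it's symmetric under z → −z, forcing even powers of z.
From the visible intercepts: one z-axis crossing is at z = 0; one x-axis crossing is at x = 0; one y-axis crossing is at y = 0.
Matching integer coefficients to the picture gives p.

3*x^2 + y^2 - 2*z^2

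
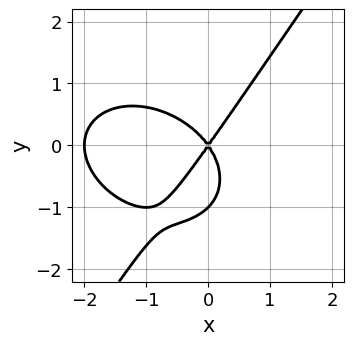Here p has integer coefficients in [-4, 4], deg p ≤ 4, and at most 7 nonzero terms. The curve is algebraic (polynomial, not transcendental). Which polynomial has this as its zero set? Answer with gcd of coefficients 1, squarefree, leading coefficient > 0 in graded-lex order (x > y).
Degree: the shape is more complex than any degree-2 curve, so deg p = 3.
Checking where it meets the axes: among the integer gridlines, it crosses the x-axis at x ∈ {-2, 0}; the y-axis gridline crossings are at y ∈ {-1, 0}.
Fitting integer coefficients to these (and the overall shape) gives p.

x^3 + x*y^2 - y^3 + 2*x^2 - y^2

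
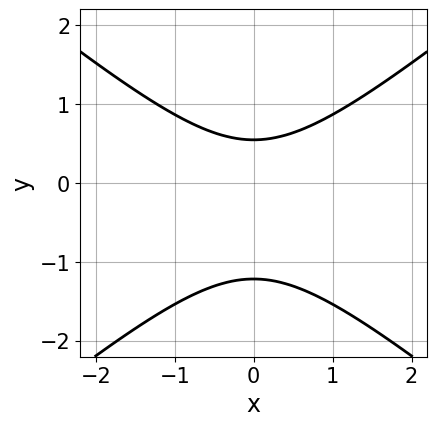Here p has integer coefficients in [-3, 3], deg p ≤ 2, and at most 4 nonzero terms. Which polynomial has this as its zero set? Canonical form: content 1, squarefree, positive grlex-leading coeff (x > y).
First, degree: no degree-1 curve has this shape, so deg p = 2.
Then, symmetries: it's symmetric under x → −x, forcing even powers of x.
Next, from the axis intercepts and sections: no x-intercept at any integer in the box.
Finally, assembling these constraints gives the stated polynomial.

2*x^2 - 3*y^2 - 2*y + 2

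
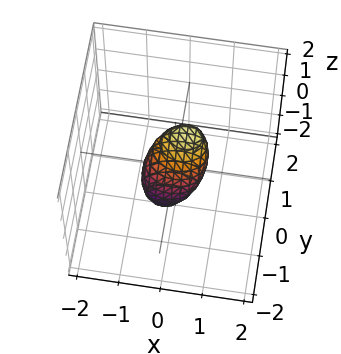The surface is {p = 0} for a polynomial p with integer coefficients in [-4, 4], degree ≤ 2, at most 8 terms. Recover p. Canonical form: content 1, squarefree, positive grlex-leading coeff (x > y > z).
2*x^2 - x*z + 3*y^2 - 3*y*z + 2*z^2 - 1

Degree: the shape is more complex than any degree-1 surface, so deg p = 2.
Matching integer coefficients to the picture gives p.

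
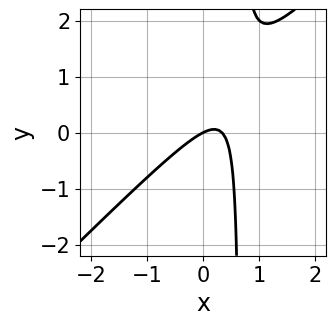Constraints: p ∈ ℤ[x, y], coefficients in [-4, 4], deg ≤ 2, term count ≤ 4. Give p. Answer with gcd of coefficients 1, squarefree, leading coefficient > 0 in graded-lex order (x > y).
3*x^2 - 3*x*y - x + 2*y

1. Degree: no degree-1 curve has this shape, so deg p = 2.
2. Checking where it meets the axes: it meets the x-axis at x = 0 (among the integer gridlines); it meets the y-axis at y = 0 (among the integer gridlines).
3. Solving for integer coefficients yields p as stated.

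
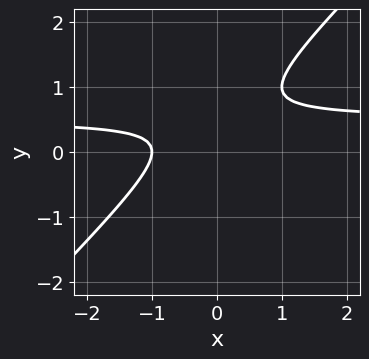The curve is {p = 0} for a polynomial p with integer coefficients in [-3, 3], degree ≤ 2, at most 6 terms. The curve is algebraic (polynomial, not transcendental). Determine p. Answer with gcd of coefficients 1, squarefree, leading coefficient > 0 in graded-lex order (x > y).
First, the degree is 2 — a generic line meets the curve in up to 2 points.
Then, observable constraints: one x-axis crossing is at x = -1; the curve avoids every integer y-axis point in the box.
Finally, putting this together gives p.

2*x*y - 2*y^2 - x + 2*y - 1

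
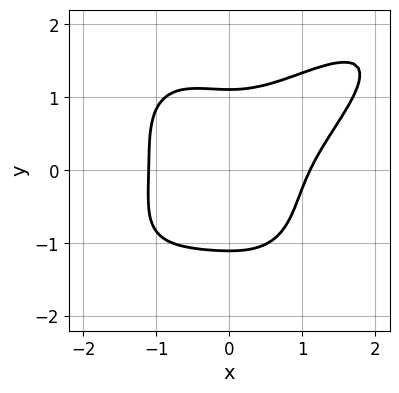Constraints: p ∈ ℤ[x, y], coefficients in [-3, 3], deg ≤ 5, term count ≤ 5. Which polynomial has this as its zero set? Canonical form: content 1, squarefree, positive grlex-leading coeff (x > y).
1. Degree: a generic line meets the curve in up to 4 points, so deg p = 4.
2. The integer polynomial consistent with all of this is the stated p.

2*x^4 - 2*x^3*y + 2*y^4 - 2*x^2*y - 3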